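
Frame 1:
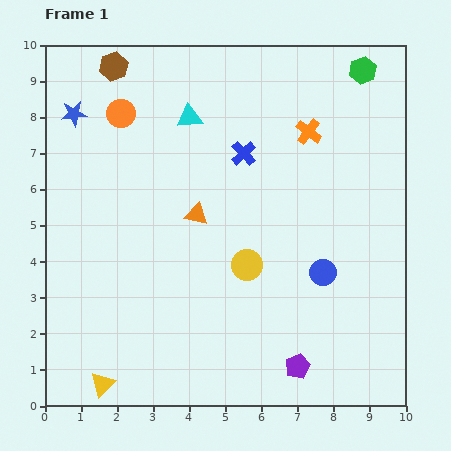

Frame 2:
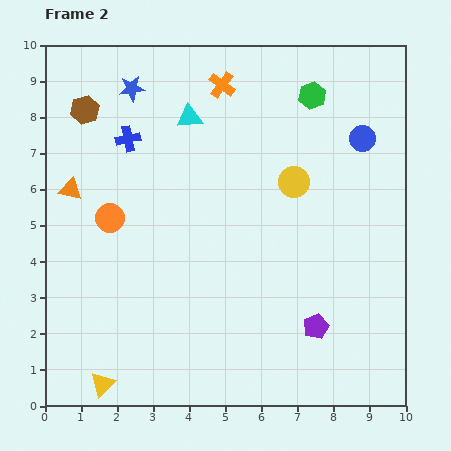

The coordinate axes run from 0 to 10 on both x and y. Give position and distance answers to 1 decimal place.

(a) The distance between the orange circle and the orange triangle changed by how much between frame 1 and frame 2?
-2.1

Distance in frame 1: 3.5. Distance in frame 2: 1.4.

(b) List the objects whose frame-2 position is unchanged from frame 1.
the yellow triangle, the cyan triangle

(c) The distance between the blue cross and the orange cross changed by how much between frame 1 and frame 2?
+1.1

Distance in frame 1: 1.9. Distance in frame 2: 3.0.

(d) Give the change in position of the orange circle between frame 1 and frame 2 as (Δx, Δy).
(-0.3, -2.9)

The orange circle was at (2.1, 8.1) in frame 1 and (1.8, 5.2) in frame 2.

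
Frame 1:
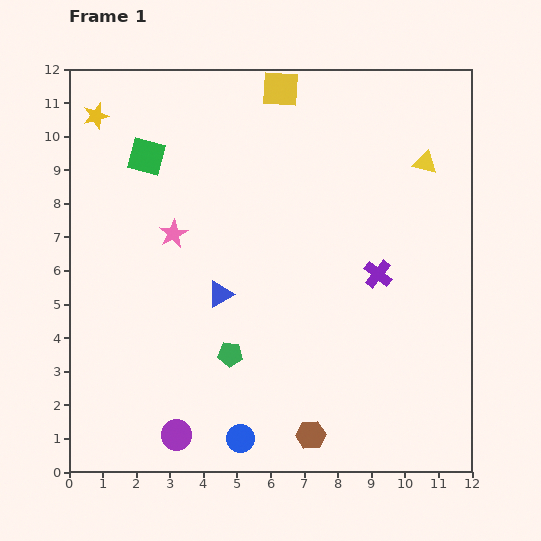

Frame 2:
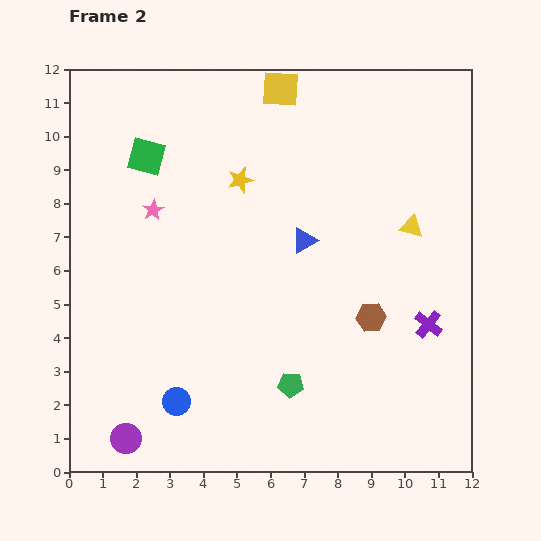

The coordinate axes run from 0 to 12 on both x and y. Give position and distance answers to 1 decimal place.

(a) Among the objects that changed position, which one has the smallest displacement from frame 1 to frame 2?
the pink star

(moved 0.9)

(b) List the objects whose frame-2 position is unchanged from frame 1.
the green square, the yellow square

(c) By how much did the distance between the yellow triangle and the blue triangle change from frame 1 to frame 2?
-4.0

Distance in frame 1: 7.2. Distance in frame 2: 3.2.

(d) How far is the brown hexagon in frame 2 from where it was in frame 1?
3.9

The brown hexagon moved from (7.2, 1.1) to (9.0, 4.6), a distance of √(1.8² + 3.5²) ≈ 3.9.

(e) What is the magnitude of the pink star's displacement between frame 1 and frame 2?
0.9

The pink star moved from (3.1, 7.1) to (2.5, 7.8), a distance of √(0.6² + 0.7²) ≈ 0.9.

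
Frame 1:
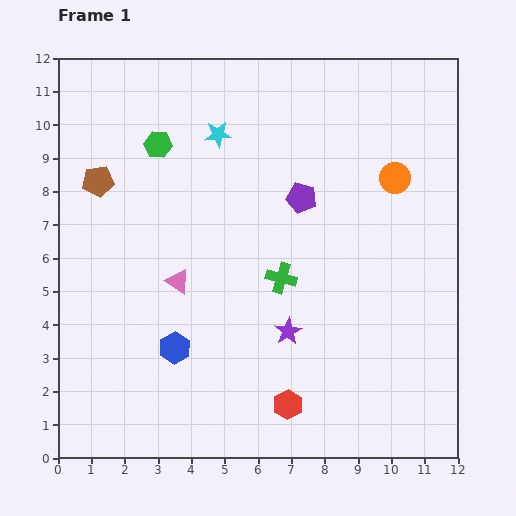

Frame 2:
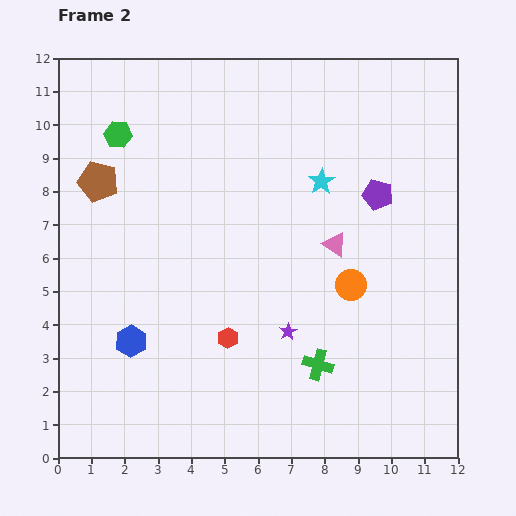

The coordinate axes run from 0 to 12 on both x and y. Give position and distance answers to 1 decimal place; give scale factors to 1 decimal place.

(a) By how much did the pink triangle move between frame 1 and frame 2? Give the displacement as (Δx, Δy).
(4.7, 1.1)

The pink triangle was at (3.6, 5.3) in frame 1 and (8.3, 6.4) in frame 2.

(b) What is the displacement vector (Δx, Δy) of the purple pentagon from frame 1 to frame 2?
(2.3, 0.1)

The purple pentagon was at (7.3, 7.8) in frame 1 and (9.6, 7.9) in frame 2.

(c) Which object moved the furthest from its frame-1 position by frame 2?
the pink triangle

(moved 4.8; next 3.5)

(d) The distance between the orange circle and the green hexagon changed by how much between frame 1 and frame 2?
+1.1

Distance in frame 1: 7.2. Distance in frame 2: 8.3.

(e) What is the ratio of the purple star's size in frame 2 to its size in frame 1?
0.6×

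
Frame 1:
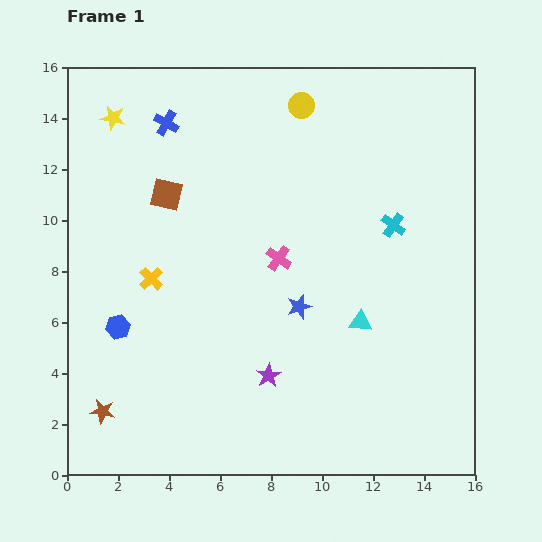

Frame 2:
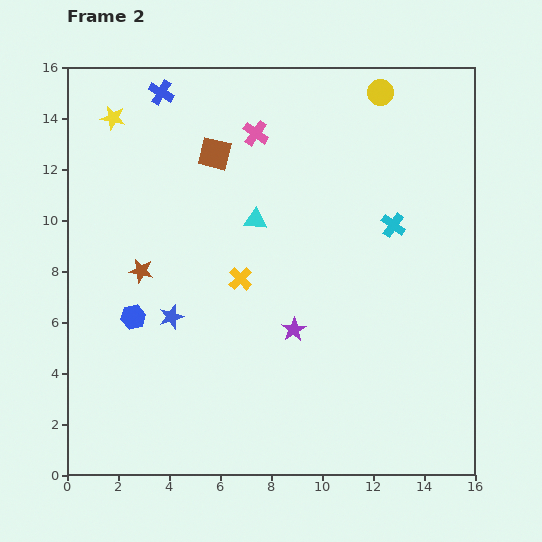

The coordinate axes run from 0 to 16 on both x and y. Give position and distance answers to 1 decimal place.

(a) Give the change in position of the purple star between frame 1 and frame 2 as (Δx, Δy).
(1.0, 1.8)

The purple star was at (7.9, 3.9) in frame 1 and (8.9, 5.7) in frame 2.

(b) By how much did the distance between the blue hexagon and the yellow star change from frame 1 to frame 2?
-0.4

Distance in frame 1: 8.2. Distance in frame 2: 7.8.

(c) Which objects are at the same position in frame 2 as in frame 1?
the cyan cross, the yellow star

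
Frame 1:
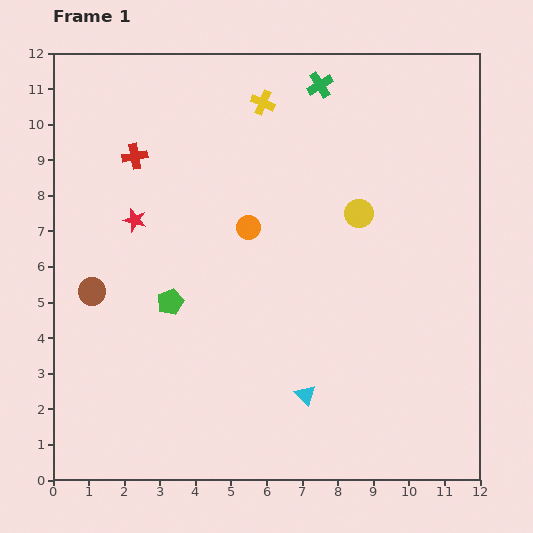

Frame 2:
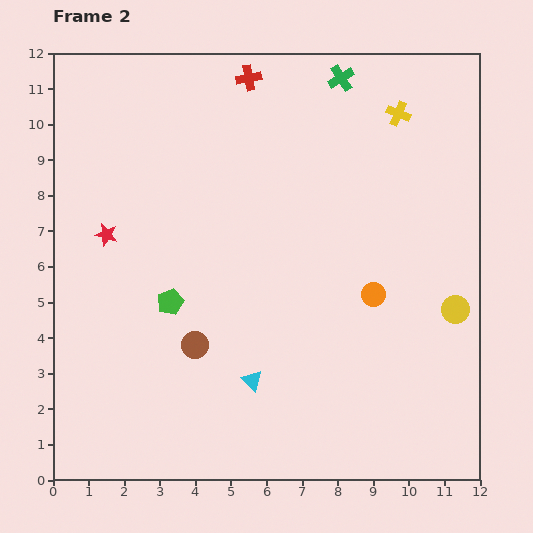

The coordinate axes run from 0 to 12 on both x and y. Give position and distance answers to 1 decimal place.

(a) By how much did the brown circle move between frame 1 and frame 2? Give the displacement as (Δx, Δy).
(2.9, -1.5)

The brown circle was at (1.1, 5.3) in frame 1 and (4.0, 3.8) in frame 2.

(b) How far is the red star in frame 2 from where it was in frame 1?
0.9

The red star moved from (2.3, 7.3) to (1.5, 6.9), a distance of √(0.8² + 0.4²) ≈ 0.9.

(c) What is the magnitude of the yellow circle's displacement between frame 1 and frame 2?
3.8

The yellow circle moved from (8.6, 7.5) to (11.3, 4.8), a distance of √(2.7² + 2.7²) ≈ 3.8.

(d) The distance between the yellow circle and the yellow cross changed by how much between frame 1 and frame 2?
+1.6

Distance in frame 1: 4.1. Distance in frame 2: 5.7.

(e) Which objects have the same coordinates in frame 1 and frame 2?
the green pentagon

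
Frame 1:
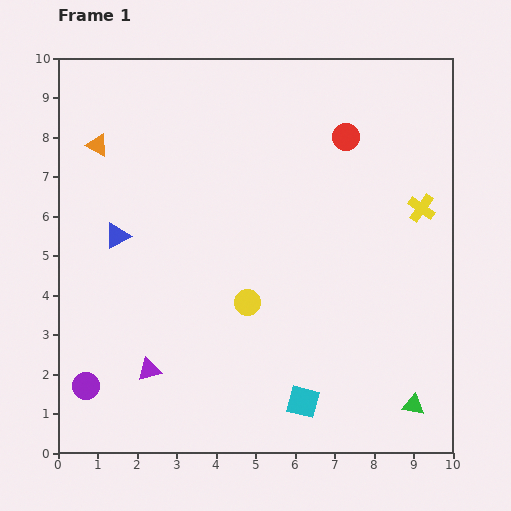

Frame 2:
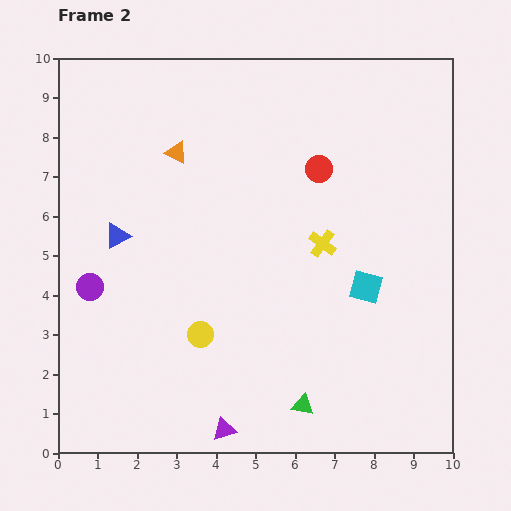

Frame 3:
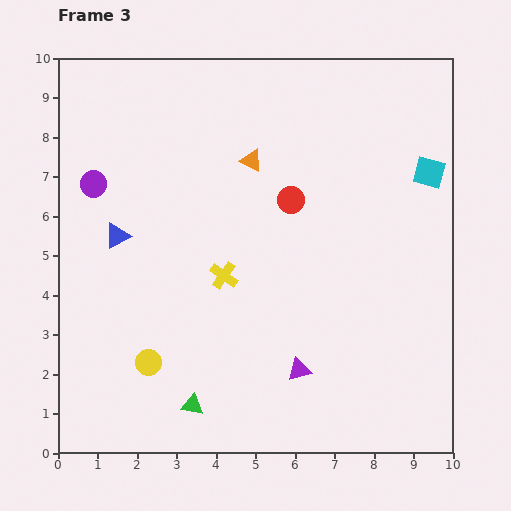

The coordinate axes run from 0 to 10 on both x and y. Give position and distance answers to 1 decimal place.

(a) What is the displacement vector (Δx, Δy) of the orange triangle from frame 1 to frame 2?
(2.0, -0.2)

The orange triangle was at (1.0, 7.8) in frame 1 and (3.0, 7.6) in frame 2.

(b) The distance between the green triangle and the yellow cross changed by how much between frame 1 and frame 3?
-1.6

Distance in frame 1: 5.0. Distance in frame 3: 3.4.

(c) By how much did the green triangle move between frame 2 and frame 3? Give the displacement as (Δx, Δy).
(-2.8, 0.0)

The green triangle was at (6.2, 1.2) in frame 2 and (3.4, 1.2) in frame 3.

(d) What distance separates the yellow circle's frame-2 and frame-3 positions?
1.5

The yellow circle moved from (3.6, 3.0) to (2.3, 2.3), a distance of √(1.3² + 0.7²) ≈ 1.5.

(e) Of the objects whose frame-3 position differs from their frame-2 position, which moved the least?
the red circle

(moved 1.1)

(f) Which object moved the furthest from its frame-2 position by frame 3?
the cyan square

(moved 3.3; next 2.8)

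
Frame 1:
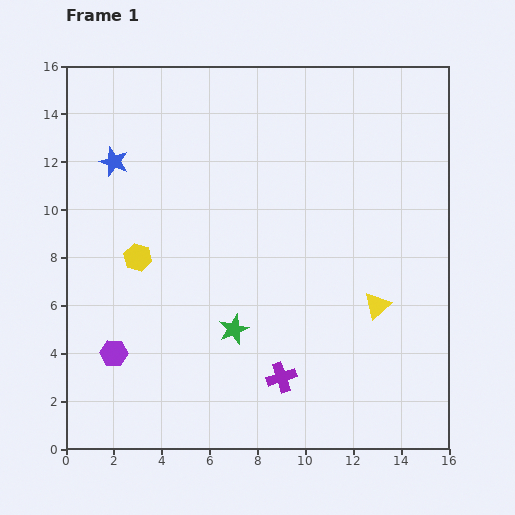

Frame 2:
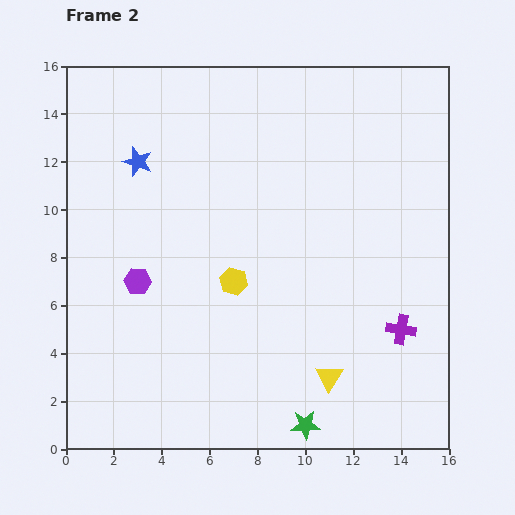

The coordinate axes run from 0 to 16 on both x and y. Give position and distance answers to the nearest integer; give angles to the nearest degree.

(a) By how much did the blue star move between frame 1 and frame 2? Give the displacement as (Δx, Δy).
(1, 0)

The blue star was at (2, 12) in frame 1 and (3, 12) in frame 2.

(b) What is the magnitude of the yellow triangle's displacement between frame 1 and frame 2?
4

The yellow triangle moved from (13, 6) to (11, 3), a distance of √(2² + 3²) ≈ 4.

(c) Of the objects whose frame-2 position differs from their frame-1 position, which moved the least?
the blue star

(moved 1)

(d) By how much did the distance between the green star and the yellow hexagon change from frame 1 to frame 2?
+2

Distance in frame 1: 5. Distance in frame 2: 7.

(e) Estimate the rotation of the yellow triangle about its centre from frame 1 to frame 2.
15° counter-clockwise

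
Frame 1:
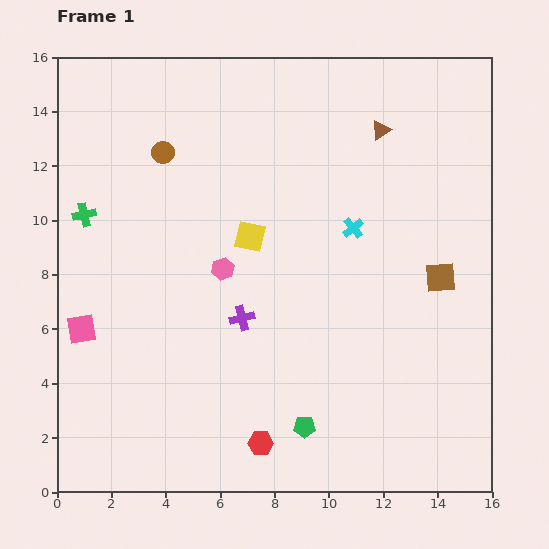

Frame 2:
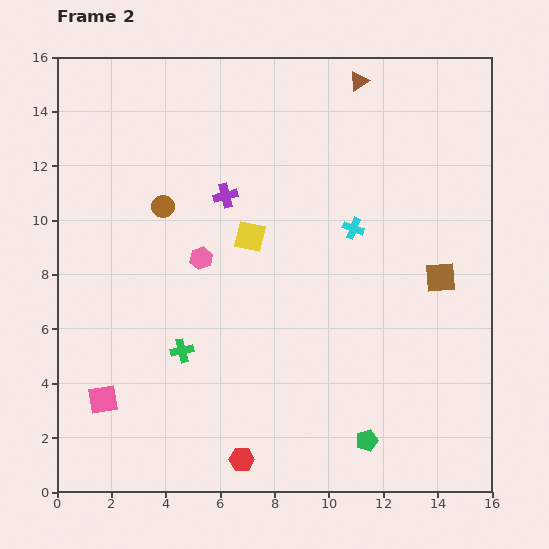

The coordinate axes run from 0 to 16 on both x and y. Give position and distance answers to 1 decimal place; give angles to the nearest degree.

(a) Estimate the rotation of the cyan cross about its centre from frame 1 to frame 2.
30° counter-clockwise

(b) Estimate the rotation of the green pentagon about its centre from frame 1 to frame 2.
17° counter-clockwise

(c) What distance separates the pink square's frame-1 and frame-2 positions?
2.7

The pink square moved from (0.9, 6.0) to (1.7, 3.4), a distance of √(0.8² + 2.6²) ≈ 2.7.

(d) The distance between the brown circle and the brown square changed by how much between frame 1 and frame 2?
-0.7

Distance in frame 1: 11.2. Distance in frame 2: 10.5.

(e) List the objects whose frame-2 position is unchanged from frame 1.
the brown square, the cyan cross, the yellow square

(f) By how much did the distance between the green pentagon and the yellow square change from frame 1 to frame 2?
+1.3

Distance in frame 1: 7.3. Distance in frame 2: 8.6.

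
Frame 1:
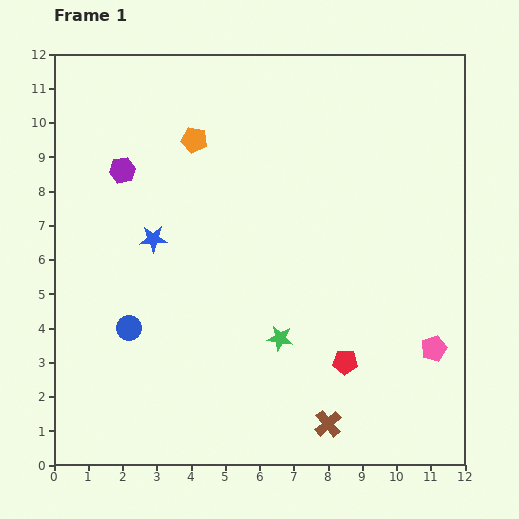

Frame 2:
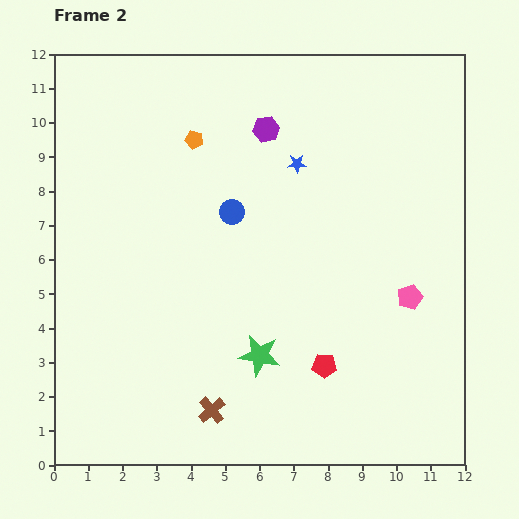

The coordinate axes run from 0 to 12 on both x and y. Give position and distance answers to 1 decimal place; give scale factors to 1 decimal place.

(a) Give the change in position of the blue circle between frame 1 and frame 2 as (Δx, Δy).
(3.0, 3.4)

The blue circle was at (2.2, 4.0) in frame 1 and (5.2, 7.4) in frame 2.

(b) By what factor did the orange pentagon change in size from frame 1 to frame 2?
0.7×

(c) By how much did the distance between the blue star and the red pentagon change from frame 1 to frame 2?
-0.7

Distance in frame 1: 6.7. Distance in frame 2: 6.0.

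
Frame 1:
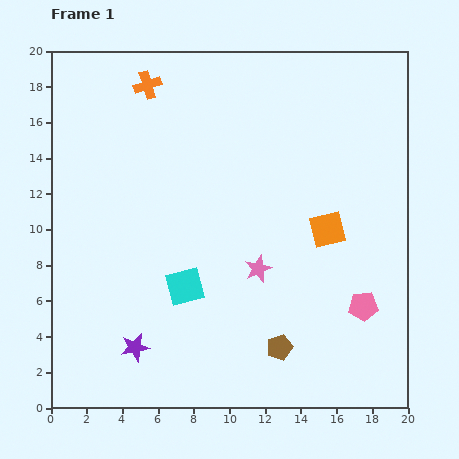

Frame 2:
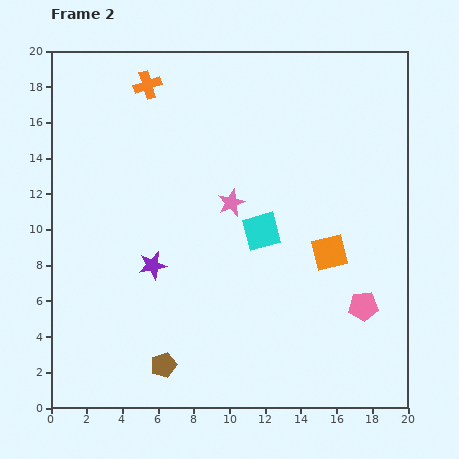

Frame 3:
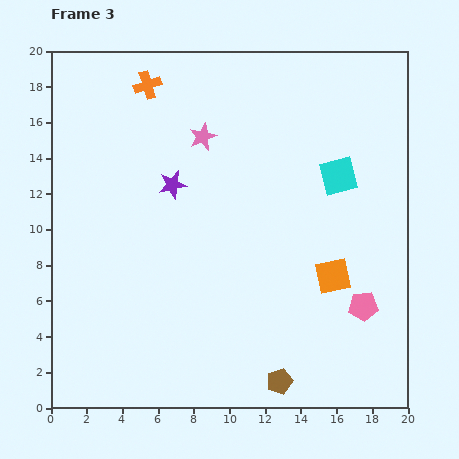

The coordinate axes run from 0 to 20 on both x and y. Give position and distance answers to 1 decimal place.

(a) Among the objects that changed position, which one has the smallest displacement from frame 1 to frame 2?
the orange square

(moved 1.3)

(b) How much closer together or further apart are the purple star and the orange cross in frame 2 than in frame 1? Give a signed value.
-4.6

Distance in frame 1: 14.7. Distance in frame 2: 10.1.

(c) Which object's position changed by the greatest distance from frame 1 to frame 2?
the brown pentagon

(moved 6.6; next 5.3)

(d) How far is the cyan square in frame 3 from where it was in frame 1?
10.6

The cyan square moved from (7.5, 6.8) to (16.1, 13.0), a distance of √(8.6² + 6.2²) ≈ 10.6.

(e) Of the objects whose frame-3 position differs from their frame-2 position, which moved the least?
the orange square

(moved 1.3)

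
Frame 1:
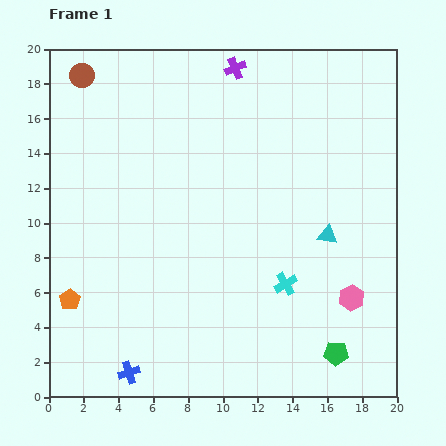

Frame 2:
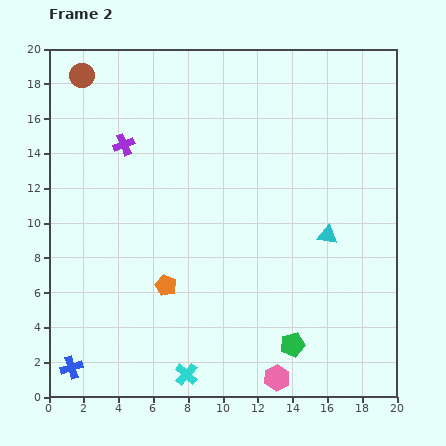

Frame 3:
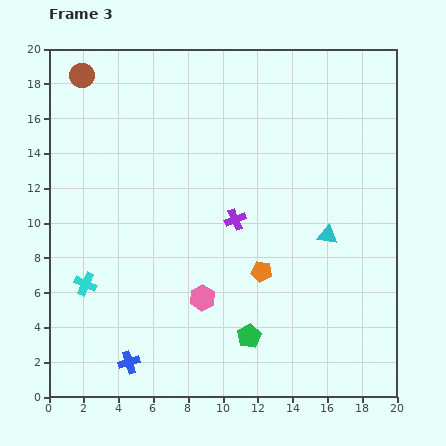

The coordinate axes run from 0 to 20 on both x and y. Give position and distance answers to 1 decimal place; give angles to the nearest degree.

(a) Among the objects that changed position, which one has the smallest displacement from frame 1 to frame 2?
the green pentagon

(moved 2.5)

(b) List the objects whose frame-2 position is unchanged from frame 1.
the brown circle, the cyan triangle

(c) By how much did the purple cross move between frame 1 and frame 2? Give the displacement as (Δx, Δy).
(-6.4, -4.4)

The purple cross was at (10.7, 18.9) in frame 1 and (4.3, 14.5) in frame 2.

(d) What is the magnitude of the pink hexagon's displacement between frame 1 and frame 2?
6.3

The pink hexagon moved from (17.4, 5.7) to (13.1, 1.1), a distance of √(4.3² + 4.6²) ≈ 6.3.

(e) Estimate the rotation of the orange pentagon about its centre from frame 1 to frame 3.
30° counter-clockwise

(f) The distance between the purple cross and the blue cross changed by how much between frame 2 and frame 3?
-2.9

Distance in frame 2: 13.1. Distance in frame 3: 10.2.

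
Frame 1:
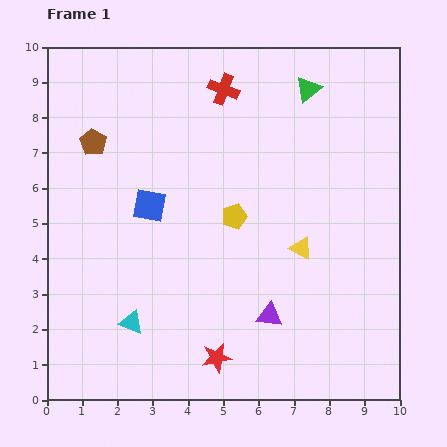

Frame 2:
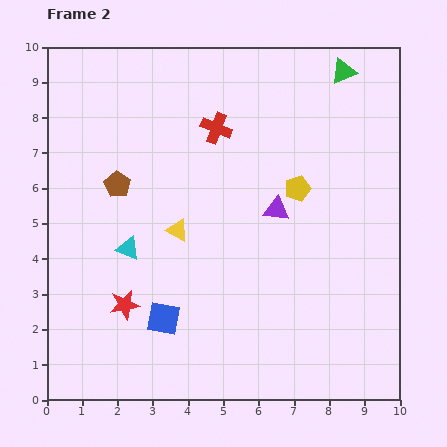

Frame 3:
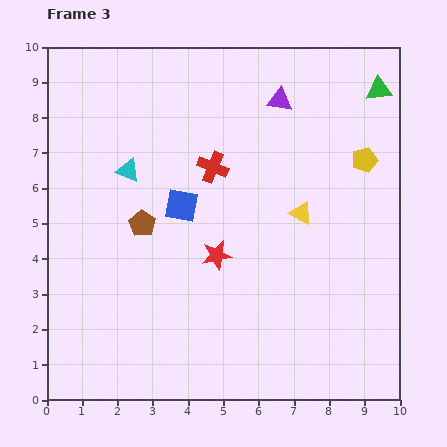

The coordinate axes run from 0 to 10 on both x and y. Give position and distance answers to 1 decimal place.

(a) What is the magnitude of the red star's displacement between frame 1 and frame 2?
3.0

The red star moved from (4.8, 1.2) to (2.2, 2.7), a distance of √(2.6² + 1.5²) ≈ 3.0.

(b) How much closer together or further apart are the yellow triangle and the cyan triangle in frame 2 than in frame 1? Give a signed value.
-3.7

Distance in frame 1: 5.2. Distance in frame 2: 1.5.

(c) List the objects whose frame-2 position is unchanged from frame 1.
none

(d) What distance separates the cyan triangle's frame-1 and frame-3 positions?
4.3

The cyan triangle moved from (2.4, 2.2) to (2.3, 6.5), a distance of √(0.1² + 4.3²) ≈ 4.3.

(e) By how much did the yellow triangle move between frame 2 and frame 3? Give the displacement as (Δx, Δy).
(3.5, 0.5)

The yellow triangle was at (3.7, 4.8) in frame 2 and (7.2, 5.3) in frame 3.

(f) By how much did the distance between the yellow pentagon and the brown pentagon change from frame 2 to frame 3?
+1.5

Distance in frame 2: 5.1. Distance in frame 3: 6.6.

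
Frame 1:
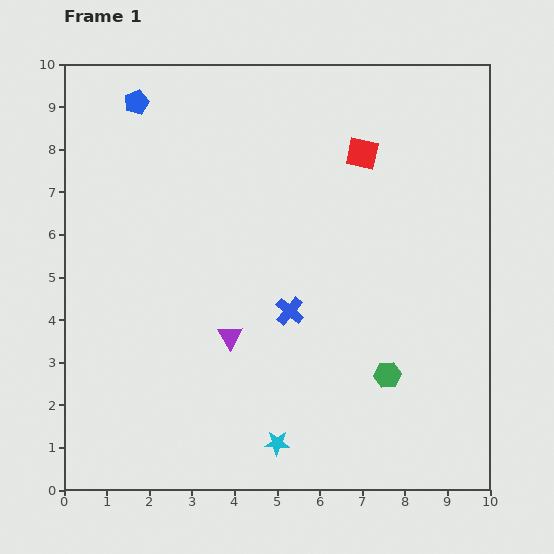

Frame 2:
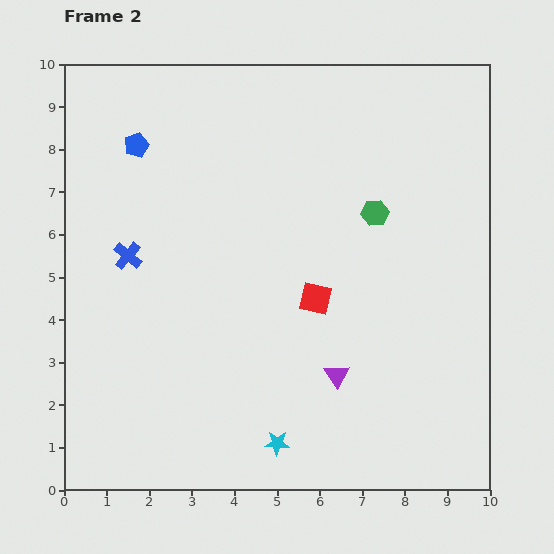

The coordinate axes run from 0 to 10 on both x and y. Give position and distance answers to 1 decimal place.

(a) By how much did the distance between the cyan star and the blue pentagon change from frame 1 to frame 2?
-1.0

Distance in frame 1: 8.7. Distance in frame 2: 7.7.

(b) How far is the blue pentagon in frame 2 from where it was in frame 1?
1.0

The blue pentagon moved from (1.7, 9.1) to (1.7, 8.1), a distance of √(0.0² + 1.0²) ≈ 1.0.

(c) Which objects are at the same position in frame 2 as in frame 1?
the cyan star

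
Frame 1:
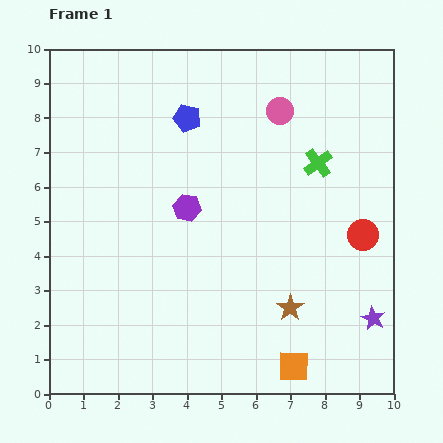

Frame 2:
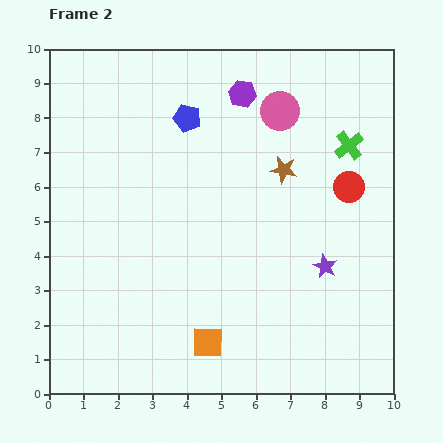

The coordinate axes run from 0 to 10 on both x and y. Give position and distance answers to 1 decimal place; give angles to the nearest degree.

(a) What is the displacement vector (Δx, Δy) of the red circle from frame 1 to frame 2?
(-0.4, 1.4)

The red circle was at (9.1, 4.6) in frame 1 and (8.7, 6.0) in frame 2.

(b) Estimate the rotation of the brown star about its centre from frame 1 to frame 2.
27° counter-clockwise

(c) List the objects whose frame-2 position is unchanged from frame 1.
the blue pentagon, the pink circle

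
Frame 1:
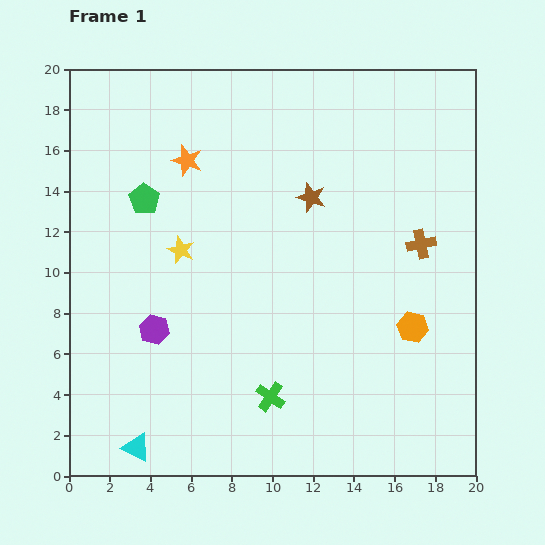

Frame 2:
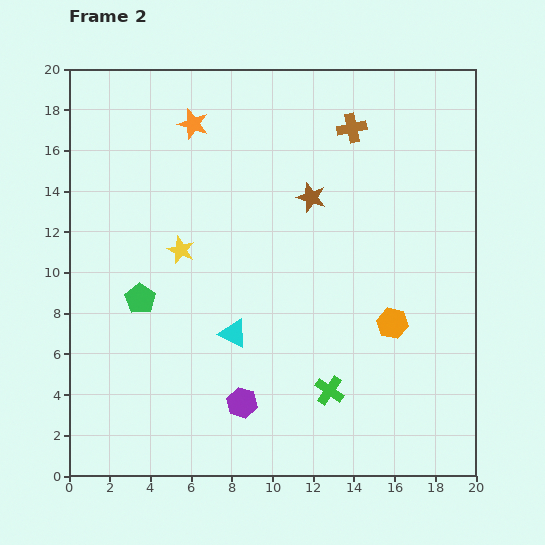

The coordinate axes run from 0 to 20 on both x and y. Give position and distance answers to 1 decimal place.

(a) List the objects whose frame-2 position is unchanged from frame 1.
the brown star, the yellow star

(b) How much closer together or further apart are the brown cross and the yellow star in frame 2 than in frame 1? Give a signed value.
-1.5

Distance in frame 1: 11.8. Distance in frame 2: 10.3.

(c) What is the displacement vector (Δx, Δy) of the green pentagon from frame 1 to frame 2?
(-0.2, -4.9)

The green pentagon was at (3.7, 13.6) in frame 1 and (3.5, 8.7) in frame 2.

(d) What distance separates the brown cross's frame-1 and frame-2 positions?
6.6

The brown cross moved from (17.3, 11.4) to (13.9, 17.1), a distance of √(3.4² + 5.7²) ≈ 6.6.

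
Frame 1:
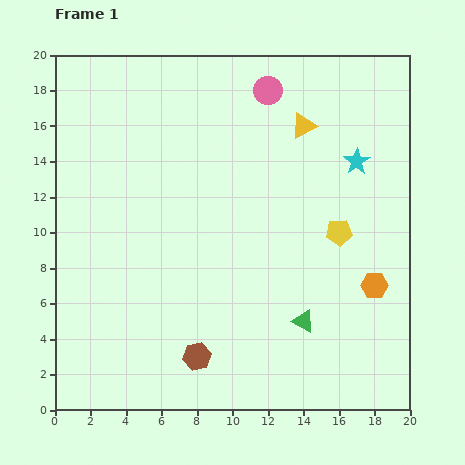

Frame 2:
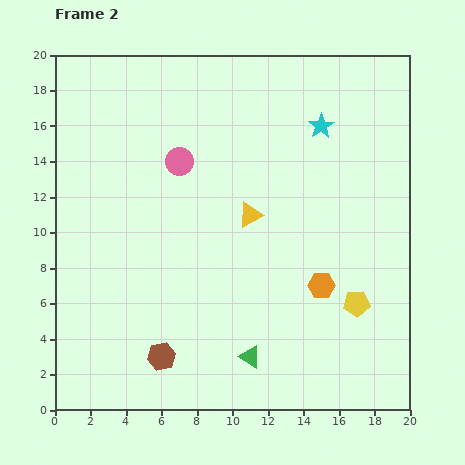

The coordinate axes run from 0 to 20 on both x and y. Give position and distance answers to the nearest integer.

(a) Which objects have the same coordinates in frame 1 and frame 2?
none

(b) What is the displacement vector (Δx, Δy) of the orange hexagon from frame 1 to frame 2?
(-3, 0)

The orange hexagon was at (18, 7) in frame 1 and (15, 7) in frame 2.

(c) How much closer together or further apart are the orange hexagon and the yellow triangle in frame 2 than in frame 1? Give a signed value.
-4

Distance in frame 1: 10. Distance in frame 2: 6.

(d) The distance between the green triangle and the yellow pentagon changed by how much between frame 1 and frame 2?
+2

Distance in frame 1: 5. Distance in frame 2: 7.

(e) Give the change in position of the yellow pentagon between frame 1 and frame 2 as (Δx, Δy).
(1, -4)

The yellow pentagon was at (16, 10) in frame 1 and (17, 6) in frame 2.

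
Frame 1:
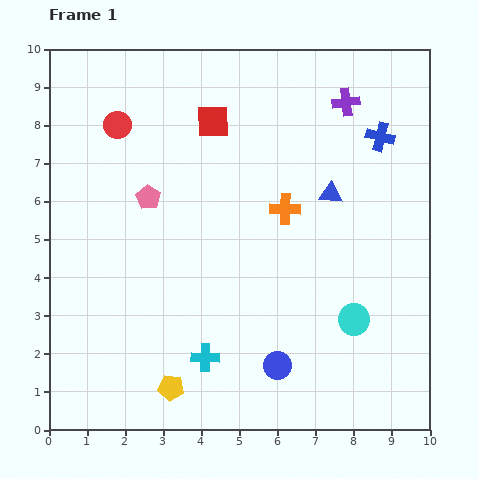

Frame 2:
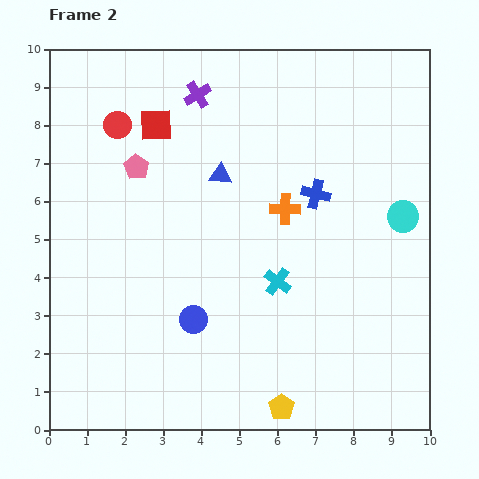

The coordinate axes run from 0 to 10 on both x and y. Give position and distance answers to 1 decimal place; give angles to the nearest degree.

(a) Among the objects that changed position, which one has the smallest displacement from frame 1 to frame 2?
the pink pentagon

(moved 0.9)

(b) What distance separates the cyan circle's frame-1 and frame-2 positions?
3.0

The cyan circle moved from (8.0, 2.9) to (9.3, 5.6), a distance of √(1.3² + 2.7²) ≈ 3.0.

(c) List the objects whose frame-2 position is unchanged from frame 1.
the orange cross, the red circle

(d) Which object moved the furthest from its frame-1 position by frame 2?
the purple cross

(moved 3.9; next 3.0)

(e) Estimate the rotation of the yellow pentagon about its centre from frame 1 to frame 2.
29° clockwise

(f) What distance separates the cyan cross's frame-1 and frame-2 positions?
2.8

The cyan cross moved from (4.1, 1.9) to (6.0, 3.9), a distance of √(1.9² + 2.0²) ≈ 2.8.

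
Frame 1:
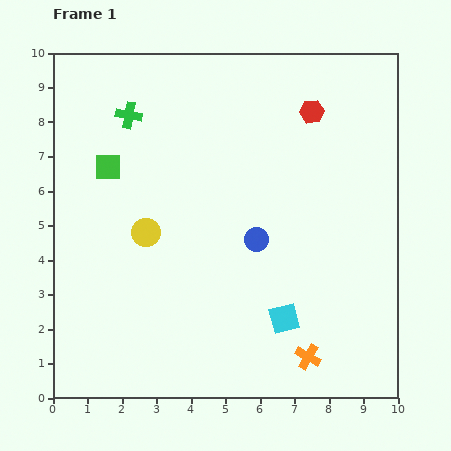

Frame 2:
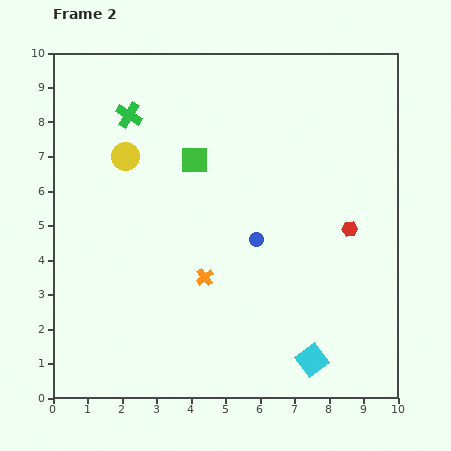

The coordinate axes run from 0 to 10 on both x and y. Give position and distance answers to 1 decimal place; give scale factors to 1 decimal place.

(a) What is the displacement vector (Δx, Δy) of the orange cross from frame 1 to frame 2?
(-3.0, 2.3)

The orange cross was at (7.4, 1.2) in frame 1 and (4.4, 3.5) in frame 2.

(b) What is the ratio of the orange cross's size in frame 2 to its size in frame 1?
0.7×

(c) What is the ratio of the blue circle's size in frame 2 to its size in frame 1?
0.6×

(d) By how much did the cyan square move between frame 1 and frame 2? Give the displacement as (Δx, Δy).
(0.8, -1.2)

The cyan square was at (6.7, 2.3) in frame 1 and (7.5, 1.1) in frame 2.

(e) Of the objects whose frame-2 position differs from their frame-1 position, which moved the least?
the cyan square

(moved 1.4)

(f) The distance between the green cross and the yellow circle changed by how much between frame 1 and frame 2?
-2.2

Distance in frame 1: 3.4. Distance in frame 2: 1.2.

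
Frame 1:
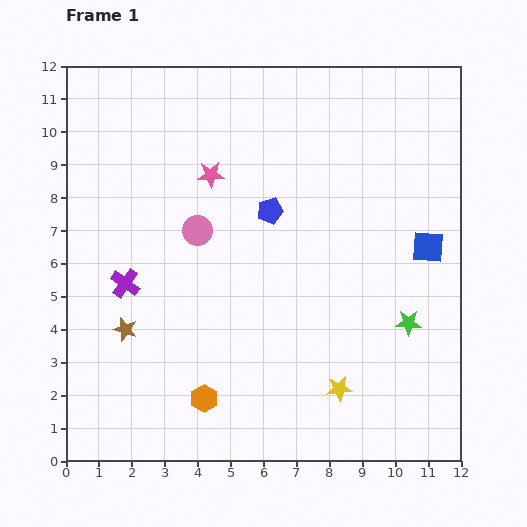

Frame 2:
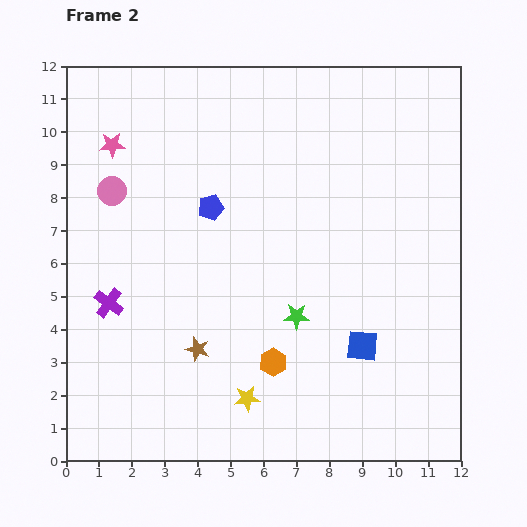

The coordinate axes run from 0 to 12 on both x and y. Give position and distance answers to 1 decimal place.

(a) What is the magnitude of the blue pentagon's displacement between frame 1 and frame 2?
1.8

The blue pentagon moved from (6.2, 7.6) to (4.4, 7.7), a distance of √(1.8² + 0.1²) ≈ 1.8.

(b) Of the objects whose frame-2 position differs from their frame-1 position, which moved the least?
the purple cross

(moved 0.8)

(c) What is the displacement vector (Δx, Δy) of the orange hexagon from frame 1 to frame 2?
(2.1, 1.1)

The orange hexagon was at (4.2, 1.9) in frame 1 and (6.3, 3.0) in frame 2.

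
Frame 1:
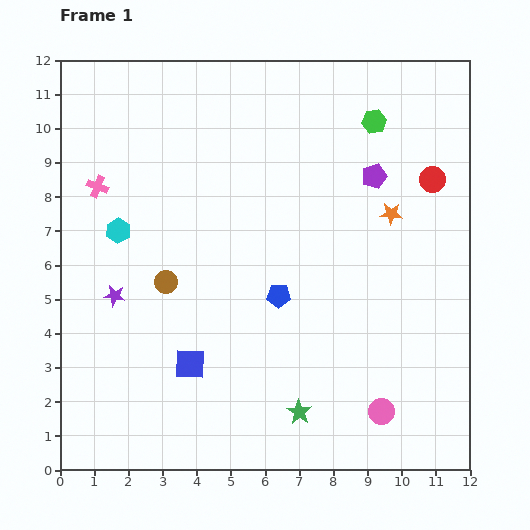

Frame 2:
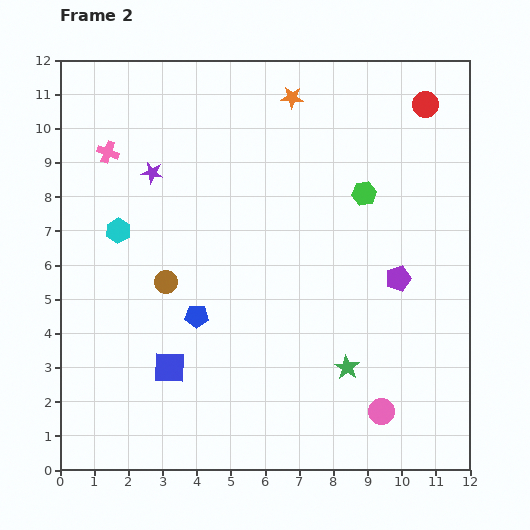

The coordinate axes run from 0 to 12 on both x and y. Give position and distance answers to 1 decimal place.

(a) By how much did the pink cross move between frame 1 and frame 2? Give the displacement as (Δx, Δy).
(0.3, 1.0)

The pink cross was at (1.1, 8.3) in frame 1 and (1.4, 9.3) in frame 2.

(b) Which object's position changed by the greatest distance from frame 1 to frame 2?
the orange star

(moved 4.5; next 3.8)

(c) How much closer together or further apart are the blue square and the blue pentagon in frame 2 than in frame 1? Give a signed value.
-1.6

Distance in frame 1: 3.3. Distance in frame 2: 1.7.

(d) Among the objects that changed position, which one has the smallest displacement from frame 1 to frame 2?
the blue square

(moved 0.6)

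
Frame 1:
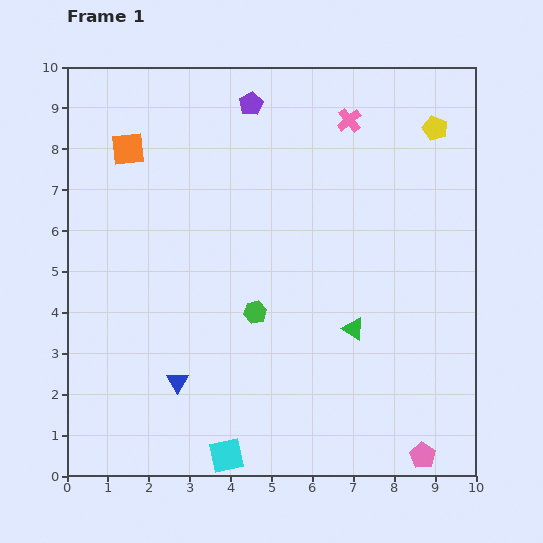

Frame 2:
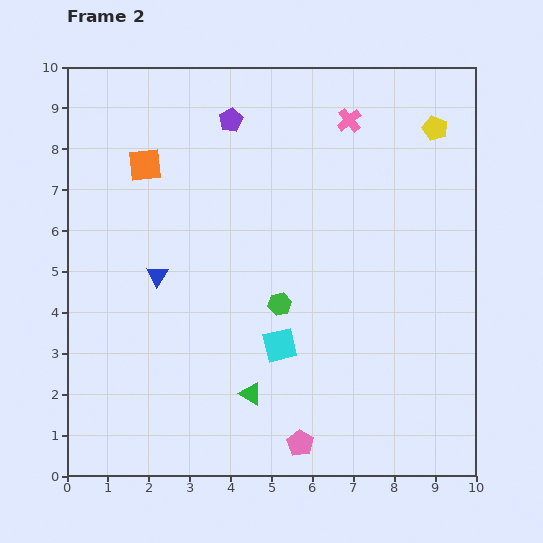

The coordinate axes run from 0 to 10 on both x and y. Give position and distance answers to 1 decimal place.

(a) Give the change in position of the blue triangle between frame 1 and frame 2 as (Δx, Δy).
(-0.5, 2.6)

The blue triangle was at (2.7, 2.3) in frame 1 and (2.2, 4.9) in frame 2.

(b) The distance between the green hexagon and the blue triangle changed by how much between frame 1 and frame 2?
+0.6

Distance in frame 1: 2.5. Distance in frame 2: 3.1.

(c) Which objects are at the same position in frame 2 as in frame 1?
the yellow pentagon, the pink cross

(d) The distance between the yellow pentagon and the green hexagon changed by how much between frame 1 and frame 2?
-0.6

Distance in frame 1: 6.3. Distance in frame 2: 5.7.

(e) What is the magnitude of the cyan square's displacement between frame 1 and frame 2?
3.0

The cyan square moved from (3.9, 0.5) to (5.2, 3.2), a distance of √(1.3² + 2.7²) ≈ 3.0.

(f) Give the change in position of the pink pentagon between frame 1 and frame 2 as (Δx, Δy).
(-3.0, 0.3)

The pink pentagon was at (8.7, 0.5) in frame 1 and (5.7, 0.8) in frame 2.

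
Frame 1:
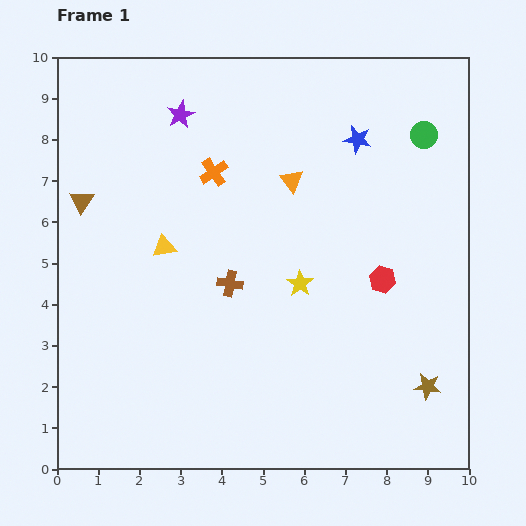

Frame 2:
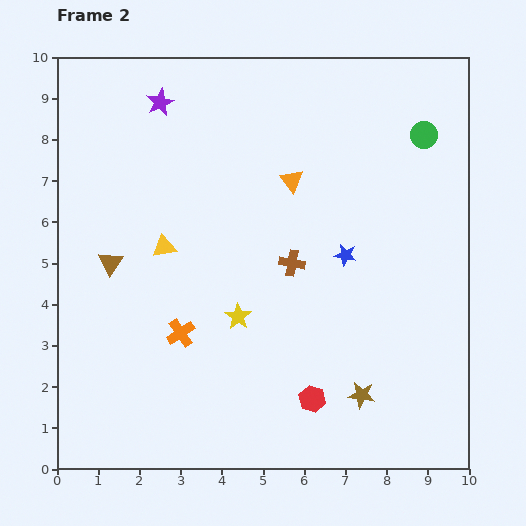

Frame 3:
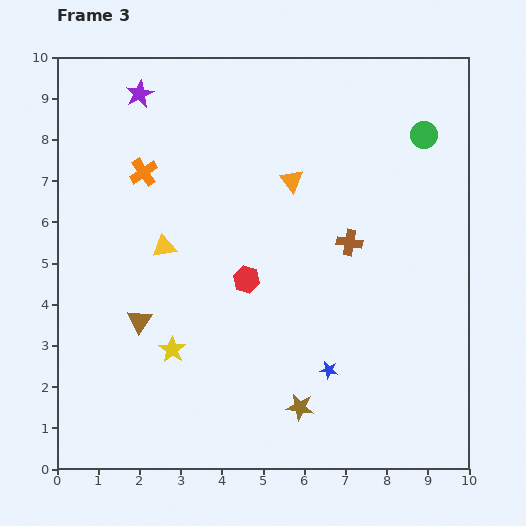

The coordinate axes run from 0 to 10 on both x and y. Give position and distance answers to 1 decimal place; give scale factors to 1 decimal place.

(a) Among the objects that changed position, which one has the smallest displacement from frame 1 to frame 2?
the purple star

(moved 0.6)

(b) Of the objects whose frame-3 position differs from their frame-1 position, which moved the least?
the purple star

(moved 1.1)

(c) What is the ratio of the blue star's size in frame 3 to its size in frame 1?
0.6×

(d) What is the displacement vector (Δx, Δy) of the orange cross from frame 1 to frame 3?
(-1.7, 0.0)

The orange cross was at (3.8, 7.2) in frame 1 and (2.1, 7.2) in frame 3.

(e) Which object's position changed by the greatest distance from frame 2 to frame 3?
the orange cross

(moved 4.0; next 3.3)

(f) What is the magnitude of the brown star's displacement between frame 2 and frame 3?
1.5

The brown star moved from (7.4, 1.8) to (5.9, 1.5), a distance of √(1.5² + 0.3²) ≈ 1.5.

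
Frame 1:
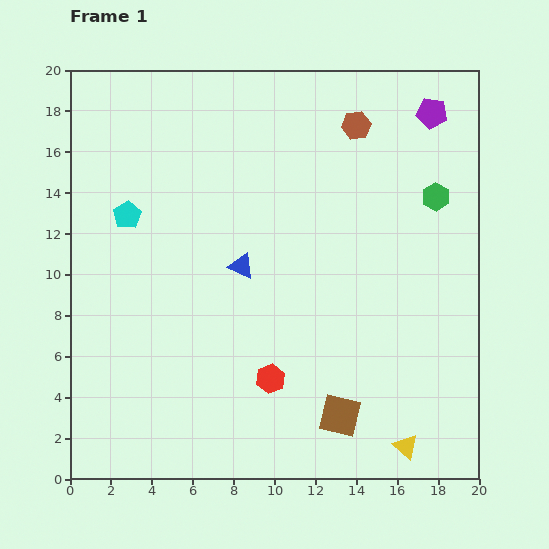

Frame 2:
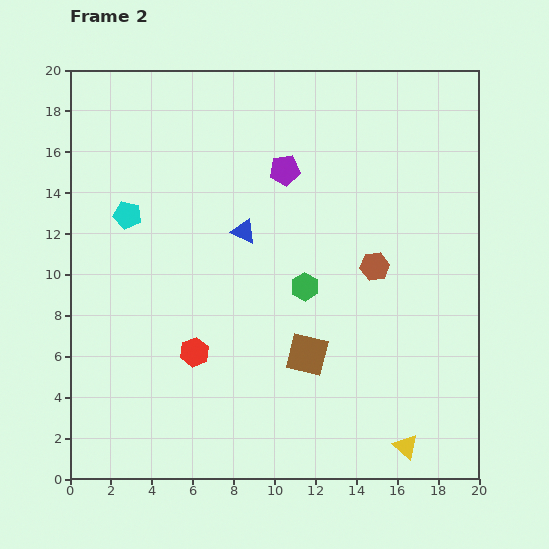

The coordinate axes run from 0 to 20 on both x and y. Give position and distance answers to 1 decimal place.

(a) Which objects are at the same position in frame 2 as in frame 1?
the cyan pentagon, the yellow triangle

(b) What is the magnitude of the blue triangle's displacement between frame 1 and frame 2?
1.7

The blue triangle moved from (8.4, 10.4) to (8.5, 12.1), a distance of √(0.1² + 1.7²) ≈ 1.7.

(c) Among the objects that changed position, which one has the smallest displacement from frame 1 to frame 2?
the blue triangle

(moved 1.7)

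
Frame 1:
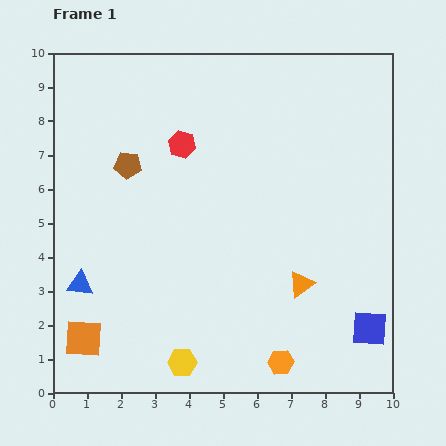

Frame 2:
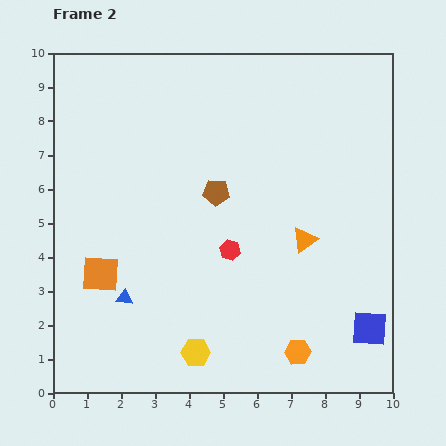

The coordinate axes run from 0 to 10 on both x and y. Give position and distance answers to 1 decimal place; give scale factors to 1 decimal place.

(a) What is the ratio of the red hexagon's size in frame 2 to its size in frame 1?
0.7×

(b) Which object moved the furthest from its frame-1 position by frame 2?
the red hexagon

(moved 3.4; next 2.7)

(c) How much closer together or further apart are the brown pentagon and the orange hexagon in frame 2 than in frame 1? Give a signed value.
-2.0

Distance in frame 1: 7.3. Distance in frame 2: 5.3.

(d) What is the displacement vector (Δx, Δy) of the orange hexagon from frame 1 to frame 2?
(0.5, 0.3)

The orange hexagon was at (6.7, 0.9) in frame 1 and (7.2, 1.2) in frame 2.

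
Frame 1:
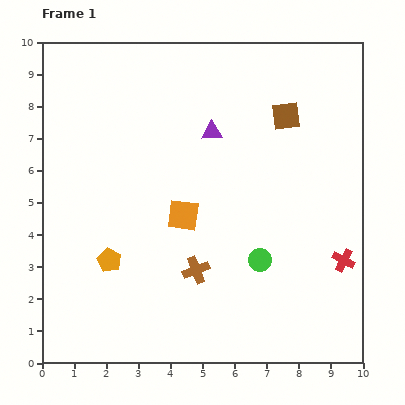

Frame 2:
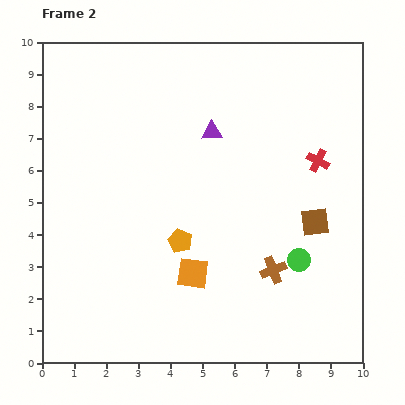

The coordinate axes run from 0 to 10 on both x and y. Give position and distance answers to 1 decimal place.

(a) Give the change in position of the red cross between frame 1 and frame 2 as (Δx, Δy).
(-0.8, 3.1)

The red cross was at (9.4, 3.2) in frame 1 and (8.6, 6.3) in frame 2.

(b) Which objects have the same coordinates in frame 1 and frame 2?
the purple triangle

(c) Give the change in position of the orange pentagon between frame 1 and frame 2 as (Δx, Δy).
(2.2, 0.6)

The orange pentagon was at (2.1, 3.2) in frame 1 and (4.3, 3.8) in frame 2.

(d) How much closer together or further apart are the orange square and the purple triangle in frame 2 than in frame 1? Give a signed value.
+1.6

Distance in frame 1: 2.8. Distance in frame 2: 4.4.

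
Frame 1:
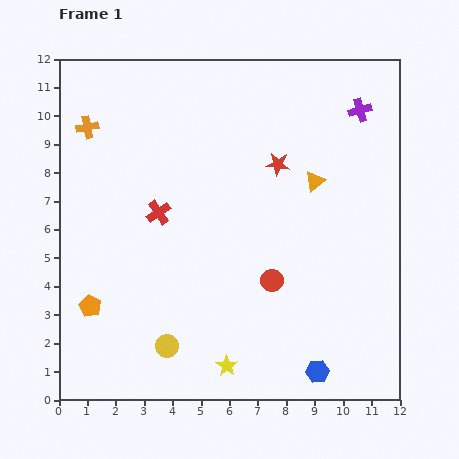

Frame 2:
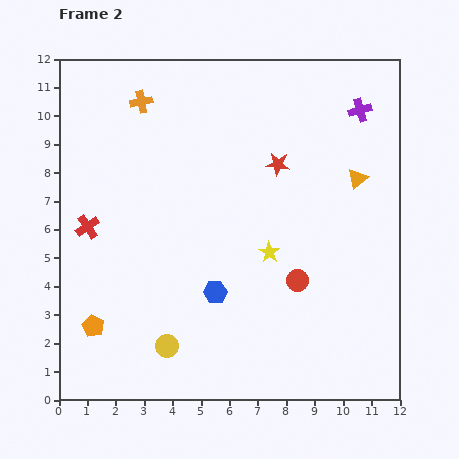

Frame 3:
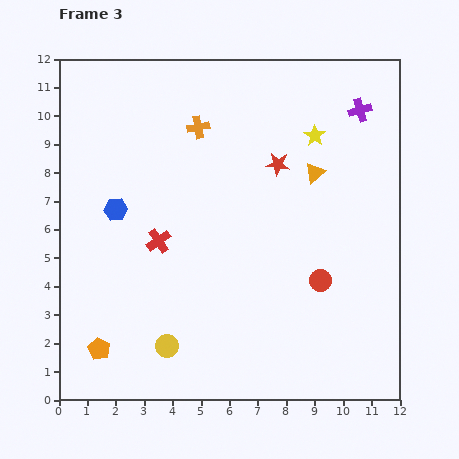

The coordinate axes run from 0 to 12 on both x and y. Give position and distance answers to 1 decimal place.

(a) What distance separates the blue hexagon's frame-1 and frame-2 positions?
4.6

The blue hexagon moved from (9.1, 1.0) to (5.5, 3.8), a distance of √(3.6² + 2.8²) ≈ 4.6.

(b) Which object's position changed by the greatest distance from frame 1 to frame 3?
the blue hexagon

(moved 9.1; next 8.7)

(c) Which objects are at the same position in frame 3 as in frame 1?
the yellow circle, the red star, the purple cross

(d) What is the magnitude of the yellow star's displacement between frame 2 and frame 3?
4.4

The yellow star moved from (7.4, 5.2) to (9.0, 9.3), a distance of √(1.6² + 4.1²) ≈ 4.4.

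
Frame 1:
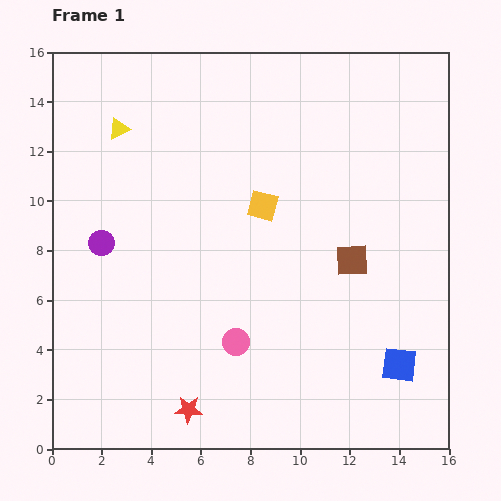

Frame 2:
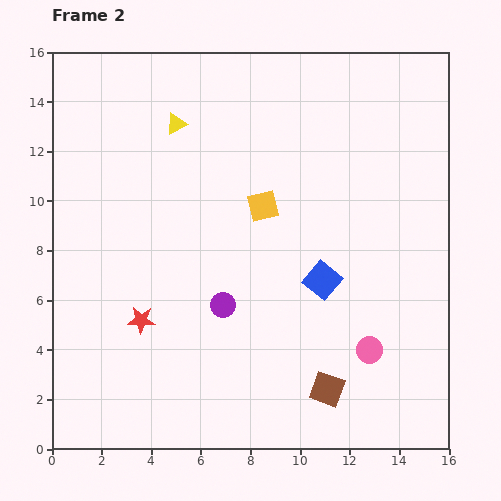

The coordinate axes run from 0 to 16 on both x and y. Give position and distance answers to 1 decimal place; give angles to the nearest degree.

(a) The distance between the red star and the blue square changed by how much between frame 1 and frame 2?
-1.2

Distance in frame 1: 8.7. Distance in frame 2: 7.5.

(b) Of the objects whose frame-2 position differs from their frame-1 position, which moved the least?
the yellow triangle

(moved 2.3)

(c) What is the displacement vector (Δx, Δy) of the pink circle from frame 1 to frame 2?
(5.4, -0.3)

The pink circle was at (7.4, 4.3) in frame 1 and (12.8, 4.0) in frame 2.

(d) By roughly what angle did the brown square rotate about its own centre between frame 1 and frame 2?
22° clockwise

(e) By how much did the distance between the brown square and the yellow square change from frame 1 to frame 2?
+3.6

Distance in frame 1: 4.2. Distance in frame 2: 7.8.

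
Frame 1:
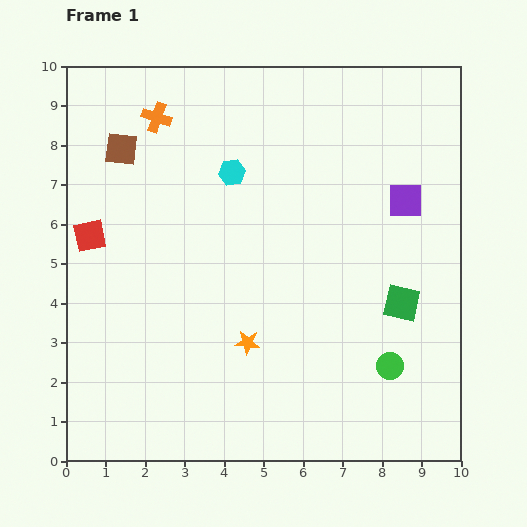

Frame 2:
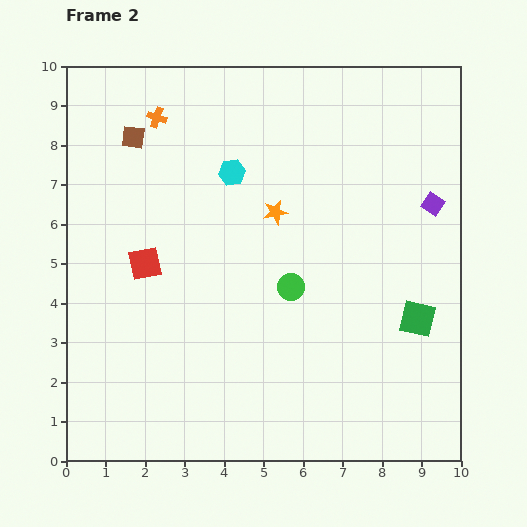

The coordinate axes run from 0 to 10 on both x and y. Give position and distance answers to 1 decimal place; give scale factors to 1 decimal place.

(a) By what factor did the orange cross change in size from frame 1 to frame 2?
0.7×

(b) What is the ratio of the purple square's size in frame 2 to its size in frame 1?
0.6×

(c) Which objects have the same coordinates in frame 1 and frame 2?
the orange cross, the cyan hexagon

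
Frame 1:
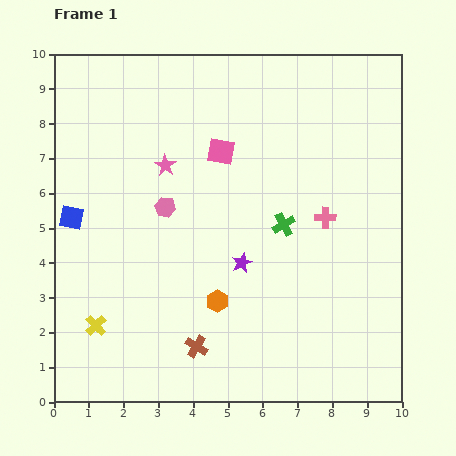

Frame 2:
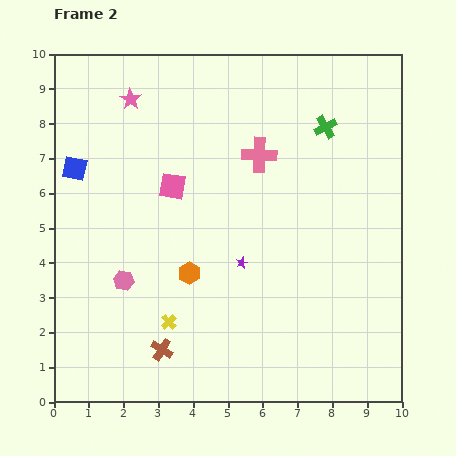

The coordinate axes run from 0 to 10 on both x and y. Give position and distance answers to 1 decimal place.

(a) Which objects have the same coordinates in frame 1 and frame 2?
the purple star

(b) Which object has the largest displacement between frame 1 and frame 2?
the green cross

(moved 3.0; next 2.6)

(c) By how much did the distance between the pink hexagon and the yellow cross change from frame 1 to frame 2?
-2.1

Distance in frame 1: 3.9. Distance in frame 2: 1.8.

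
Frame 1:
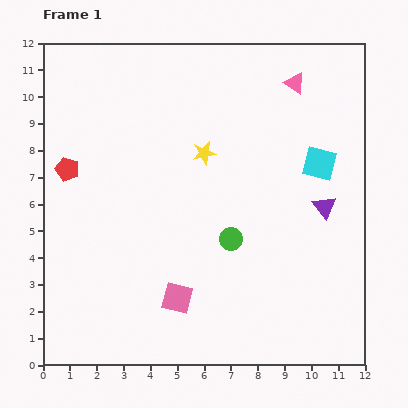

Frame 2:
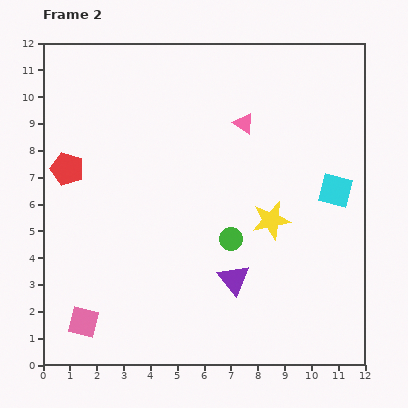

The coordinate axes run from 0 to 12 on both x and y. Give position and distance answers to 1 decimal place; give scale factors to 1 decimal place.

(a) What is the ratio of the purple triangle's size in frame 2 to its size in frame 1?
1.4×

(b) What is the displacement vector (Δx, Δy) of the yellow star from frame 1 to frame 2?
(2.5, -2.5)

The yellow star was at (6.0, 7.9) in frame 1 and (8.5, 5.4) in frame 2.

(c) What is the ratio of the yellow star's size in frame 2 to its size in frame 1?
1.7×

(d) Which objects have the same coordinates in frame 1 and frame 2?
the green circle, the red pentagon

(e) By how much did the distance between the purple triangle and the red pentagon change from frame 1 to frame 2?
-2.3

Distance in frame 1: 9.7. Distance in frame 2: 7.4.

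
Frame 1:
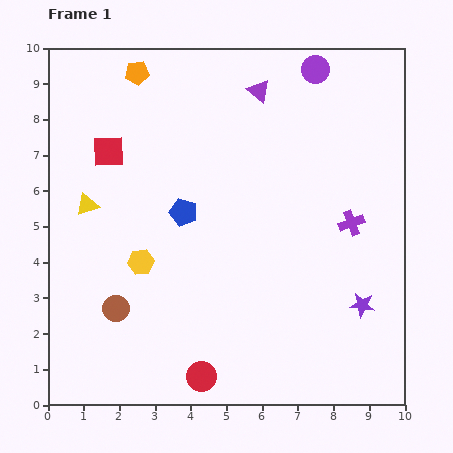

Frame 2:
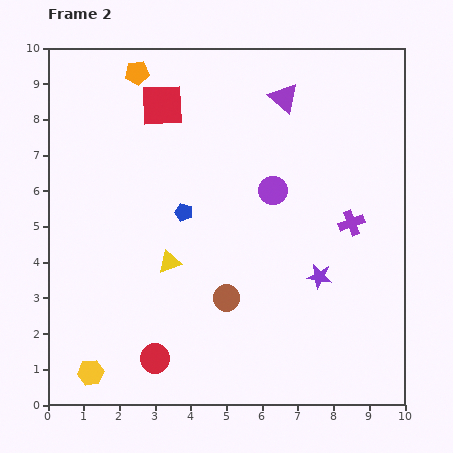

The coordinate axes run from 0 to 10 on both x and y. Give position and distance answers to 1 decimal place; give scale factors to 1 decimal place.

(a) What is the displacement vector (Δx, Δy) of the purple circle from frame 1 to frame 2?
(-1.2, -3.4)

The purple circle was at (7.5, 9.4) in frame 1 and (6.3, 6.0) in frame 2.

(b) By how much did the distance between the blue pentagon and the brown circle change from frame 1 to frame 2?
-0.6

Distance in frame 1: 3.3. Distance in frame 2: 2.7.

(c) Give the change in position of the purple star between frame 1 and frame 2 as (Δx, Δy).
(-1.2, 0.8)

The purple star was at (8.8, 2.8) in frame 1 and (7.6, 3.6) in frame 2.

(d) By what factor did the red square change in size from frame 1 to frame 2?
1.3×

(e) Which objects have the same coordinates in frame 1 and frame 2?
the purple cross, the orange pentagon, the blue pentagon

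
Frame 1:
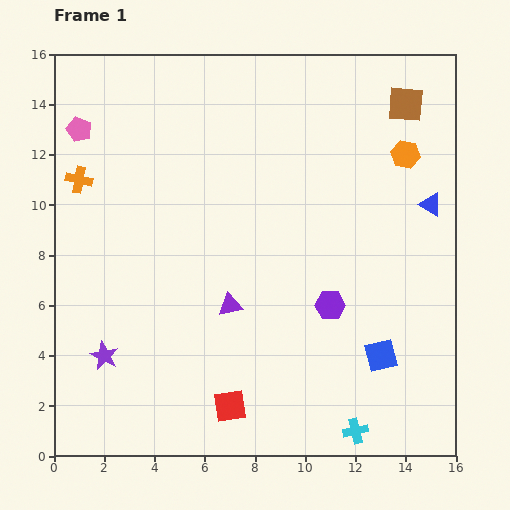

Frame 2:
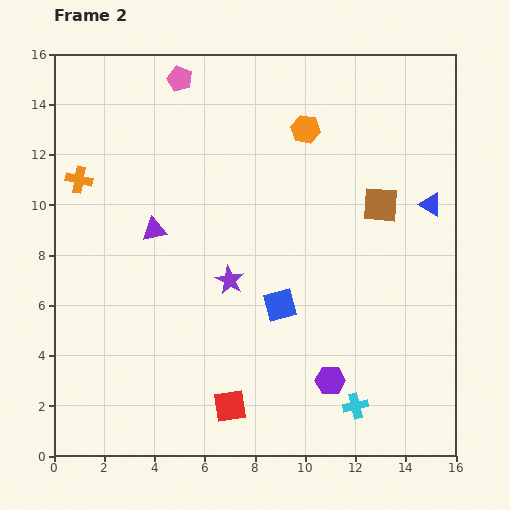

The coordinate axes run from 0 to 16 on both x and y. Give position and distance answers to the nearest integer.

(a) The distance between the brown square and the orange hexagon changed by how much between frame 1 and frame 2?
+2

Distance in frame 1: 2. Distance in frame 2: 4.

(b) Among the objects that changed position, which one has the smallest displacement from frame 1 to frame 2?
the cyan cross

(moved 1)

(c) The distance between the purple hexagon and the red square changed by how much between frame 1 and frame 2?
-2

Distance in frame 1: 6. Distance in frame 2: 4.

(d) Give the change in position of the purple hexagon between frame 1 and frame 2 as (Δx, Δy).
(0, -3)

The purple hexagon was at (11, 6) in frame 1 and (11, 3) in frame 2.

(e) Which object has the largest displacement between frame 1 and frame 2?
the purple star

(moved 6; next 4)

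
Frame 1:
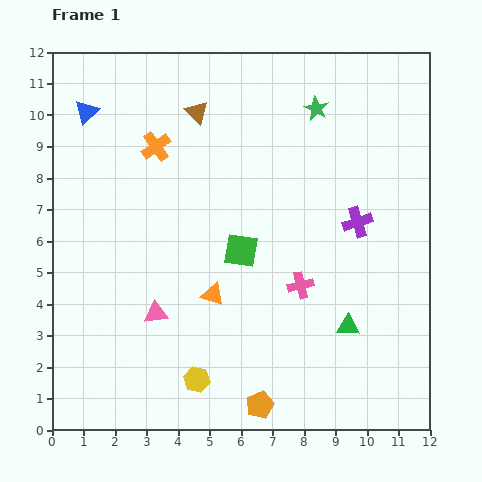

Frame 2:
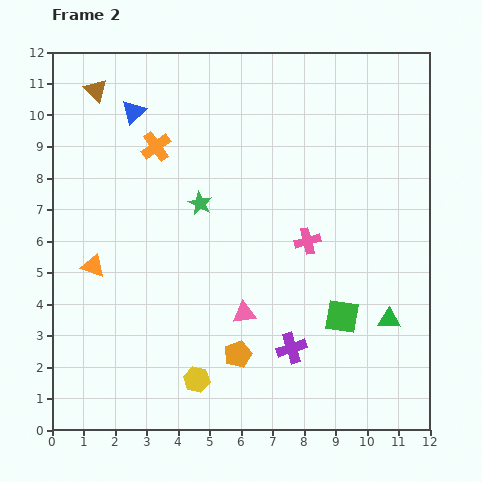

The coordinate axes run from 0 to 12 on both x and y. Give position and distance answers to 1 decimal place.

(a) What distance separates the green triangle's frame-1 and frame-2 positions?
1.3

The green triangle moved from (9.4, 3.3) to (10.7, 3.5), a distance of √(1.3² + 0.2²) ≈ 1.3.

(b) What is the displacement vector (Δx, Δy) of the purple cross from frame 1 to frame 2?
(-2.1, -4.0)

The purple cross was at (9.7, 6.6) in frame 1 and (7.6, 2.6) in frame 2.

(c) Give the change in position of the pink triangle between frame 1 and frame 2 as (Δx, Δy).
(2.8, 0.0)

The pink triangle was at (3.3, 3.7) in frame 1 and (6.1, 3.7) in frame 2.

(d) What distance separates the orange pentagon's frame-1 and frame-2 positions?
1.7

The orange pentagon moved from (6.6, 0.8) to (5.9, 2.4), a distance of √(0.7² + 1.6²) ≈ 1.7.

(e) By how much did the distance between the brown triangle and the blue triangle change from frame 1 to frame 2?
-2.1

Distance in frame 1: 3.5. Distance in frame 2: 1.4.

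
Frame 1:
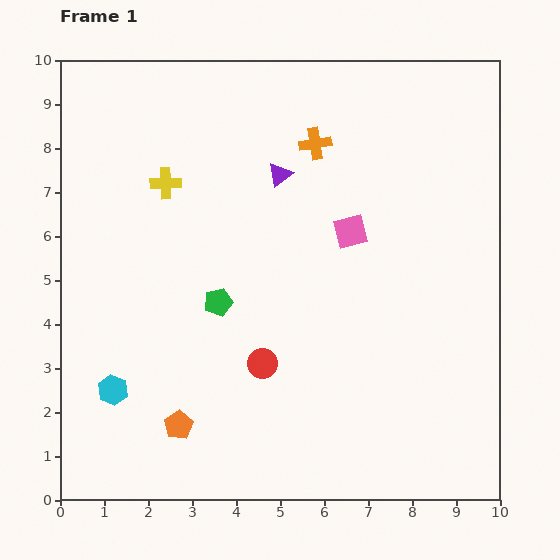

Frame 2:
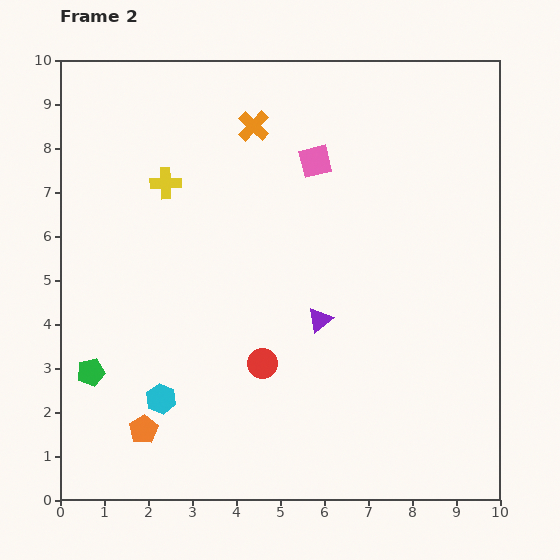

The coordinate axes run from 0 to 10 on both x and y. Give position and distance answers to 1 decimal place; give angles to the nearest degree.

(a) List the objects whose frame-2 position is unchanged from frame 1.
the red circle, the yellow cross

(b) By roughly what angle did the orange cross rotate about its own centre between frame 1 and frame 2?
38° counter-clockwise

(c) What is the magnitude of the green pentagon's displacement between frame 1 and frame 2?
3.3

The green pentagon moved from (3.6, 4.5) to (0.7, 2.9), a distance of √(2.9² + 1.6²) ≈ 3.3.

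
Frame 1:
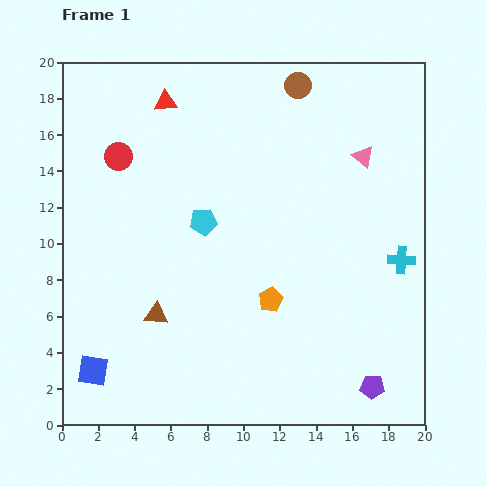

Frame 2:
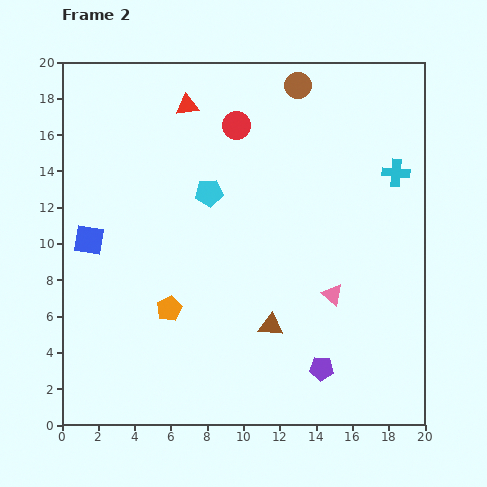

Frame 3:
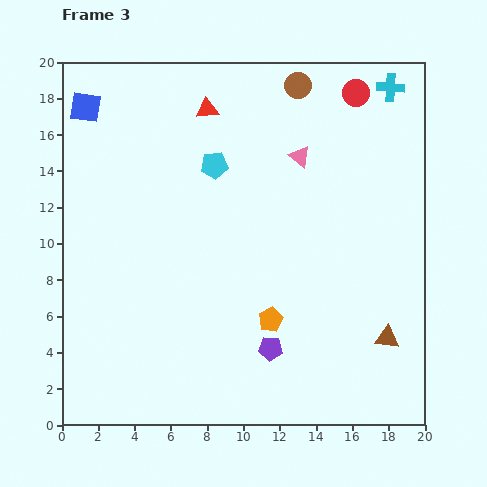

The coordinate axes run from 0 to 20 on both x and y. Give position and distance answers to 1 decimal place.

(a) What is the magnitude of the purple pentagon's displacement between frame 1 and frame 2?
3.0

The purple pentagon moved from (17.1, 2.1) to (14.3, 3.1), a distance of √(2.8² + 1.0²) ≈ 3.0.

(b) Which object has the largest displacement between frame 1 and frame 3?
the blue square

(moved 14.5; next 13.6)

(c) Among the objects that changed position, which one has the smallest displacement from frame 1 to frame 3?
the orange pentagon

(moved 1.1)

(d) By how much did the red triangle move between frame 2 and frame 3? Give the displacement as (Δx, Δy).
(1.1, -0.2)

The red triangle was at (6.9, 17.6) in frame 2 and (8.0, 17.4) in frame 3.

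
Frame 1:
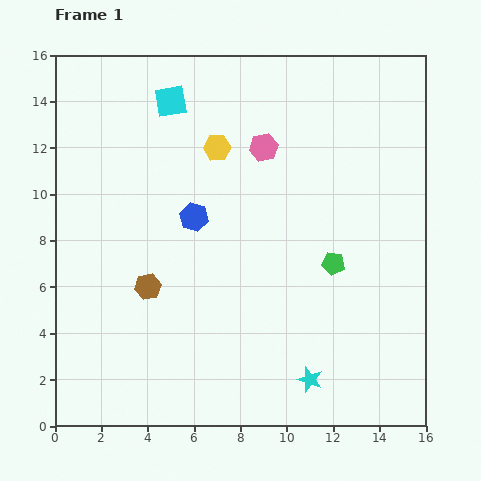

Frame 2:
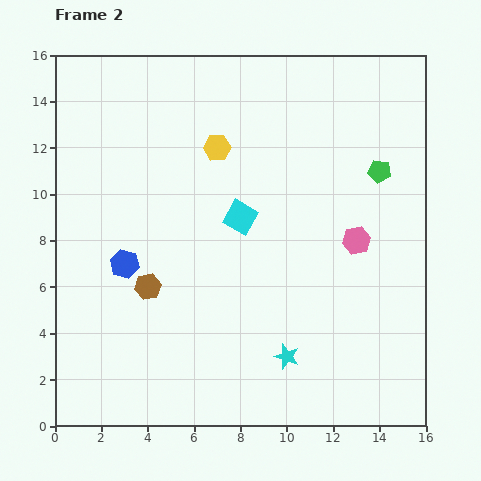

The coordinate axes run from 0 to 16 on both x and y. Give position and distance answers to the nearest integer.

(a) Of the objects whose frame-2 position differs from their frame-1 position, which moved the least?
the cyan star

(moved 1)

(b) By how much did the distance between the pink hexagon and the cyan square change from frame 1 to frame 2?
+1

Distance in frame 1: 4. Distance in frame 2: 5.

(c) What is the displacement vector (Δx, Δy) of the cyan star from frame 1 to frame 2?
(-1, 1)

The cyan star was at (11, 2) in frame 1 and (10, 3) in frame 2.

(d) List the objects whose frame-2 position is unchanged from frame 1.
the brown hexagon, the yellow hexagon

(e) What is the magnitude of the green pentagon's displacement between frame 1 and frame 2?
4

The green pentagon moved from (12, 7) to (14, 11), a distance of √(2² + 4²) ≈ 4.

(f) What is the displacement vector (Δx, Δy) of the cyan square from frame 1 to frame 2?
(3, -5)

The cyan square was at (5, 14) in frame 1 and (8, 9) in frame 2.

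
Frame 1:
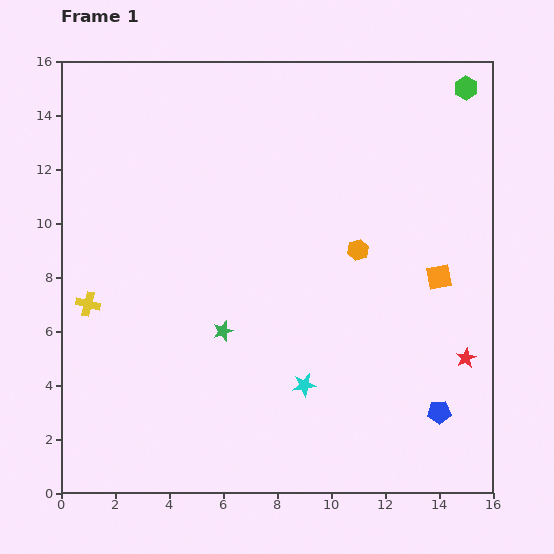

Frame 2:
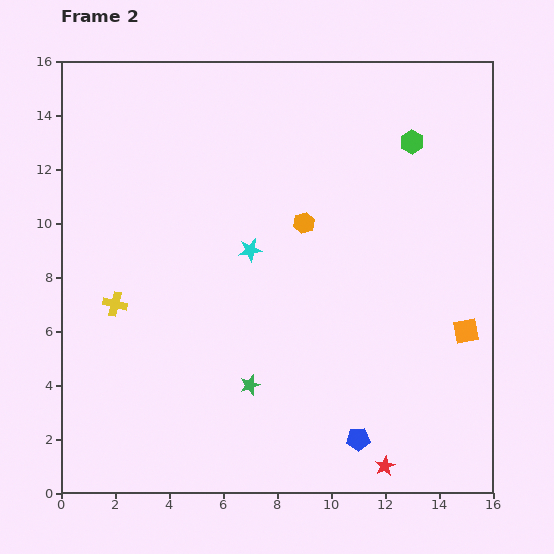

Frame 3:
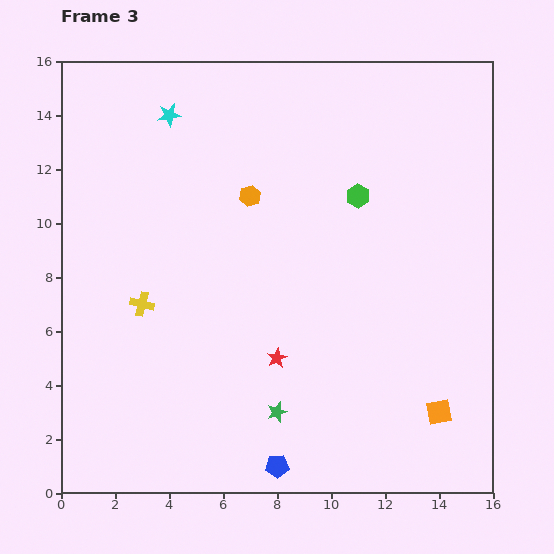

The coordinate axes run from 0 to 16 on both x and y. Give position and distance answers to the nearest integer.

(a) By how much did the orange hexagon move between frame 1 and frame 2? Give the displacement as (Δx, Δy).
(-2, 1)

The orange hexagon was at (11, 9) in frame 1 and (9, 10) in frame 2.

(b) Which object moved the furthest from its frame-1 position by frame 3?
the cyan star

(moved 11; next 7)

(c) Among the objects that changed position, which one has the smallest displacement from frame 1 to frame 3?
the yellow cross

(moved 2)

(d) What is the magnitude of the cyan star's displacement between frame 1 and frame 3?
11

The cyan star moved from (9, 4) to (4, 14), a distance of √(5² + 10²) ≈ 11.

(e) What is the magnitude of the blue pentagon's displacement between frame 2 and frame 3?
3

The blue pentagon moved from (11, 2) to (8, 1), a distance of √(3² + 1²) ≈ 3.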